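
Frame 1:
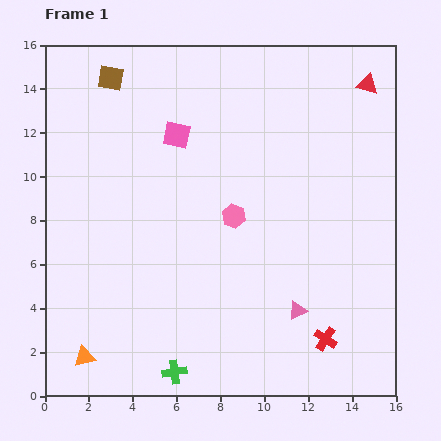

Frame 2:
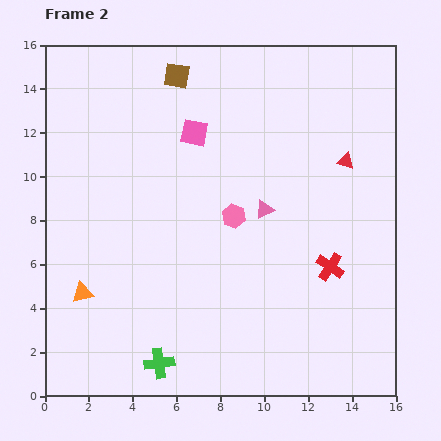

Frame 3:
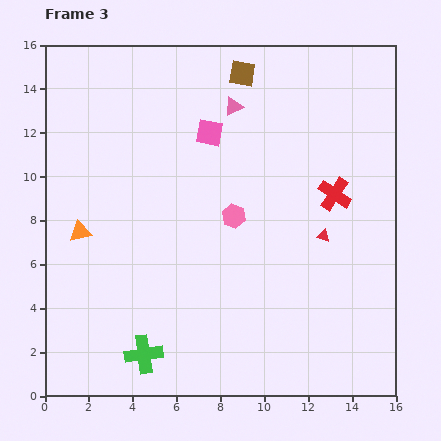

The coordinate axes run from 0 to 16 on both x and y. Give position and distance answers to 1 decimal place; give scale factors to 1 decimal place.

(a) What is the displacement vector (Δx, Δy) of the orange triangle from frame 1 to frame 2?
(-0.1, 2.9)

The orange triangle was at (1.8, 1.8) in frame 1 and (1.7, 4.7) in frame 2.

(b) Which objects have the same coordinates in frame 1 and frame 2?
the pink hexagon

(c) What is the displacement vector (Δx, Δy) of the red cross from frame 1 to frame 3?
(0.4, 6.6)

The red cross was at (12.8, 2.6) in frame 1 and (13.2, 9.2) in frame 3.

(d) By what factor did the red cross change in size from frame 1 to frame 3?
1.4×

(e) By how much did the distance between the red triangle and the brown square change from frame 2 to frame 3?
-0.3

Distance in frame 2: 8.6. Distance in frame 3: 8.3.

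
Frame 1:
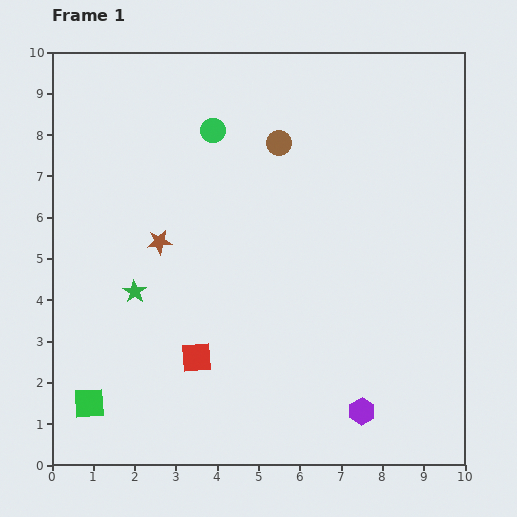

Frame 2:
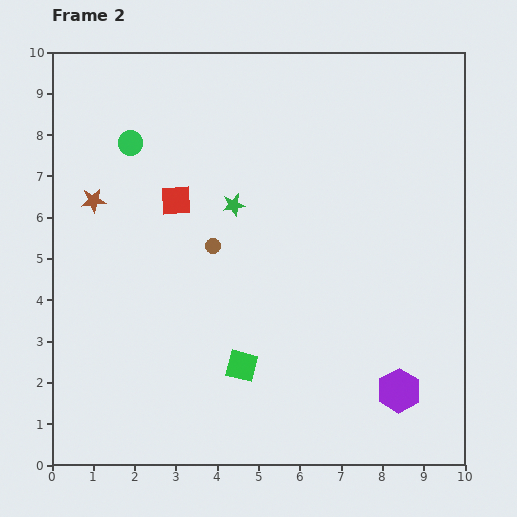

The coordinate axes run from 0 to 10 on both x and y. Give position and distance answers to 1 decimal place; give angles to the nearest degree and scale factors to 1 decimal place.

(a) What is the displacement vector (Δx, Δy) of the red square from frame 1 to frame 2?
(-0.5, 3.8)

The red square was at (3.5, 2.6) in frame 1 and (3.0, 6.4) in frame 2.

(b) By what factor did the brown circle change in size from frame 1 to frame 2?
0.6×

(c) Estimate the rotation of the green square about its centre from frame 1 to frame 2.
17° clockwise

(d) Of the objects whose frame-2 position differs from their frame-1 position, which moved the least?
the purple hexagon

(moved 1.0)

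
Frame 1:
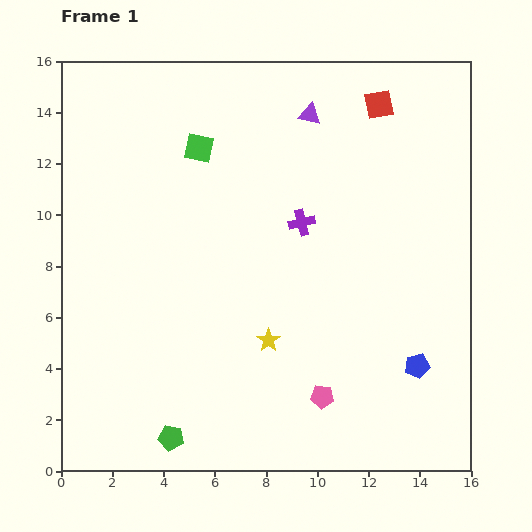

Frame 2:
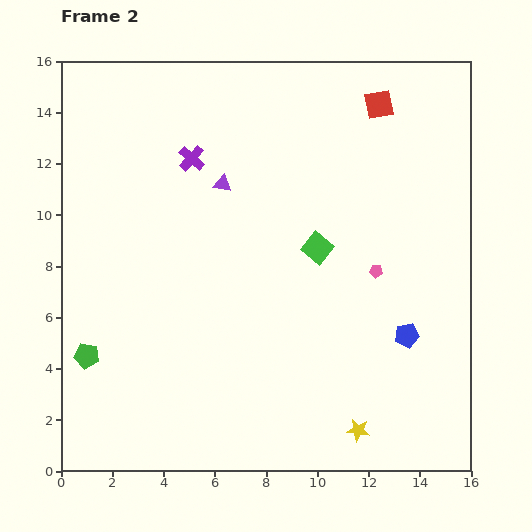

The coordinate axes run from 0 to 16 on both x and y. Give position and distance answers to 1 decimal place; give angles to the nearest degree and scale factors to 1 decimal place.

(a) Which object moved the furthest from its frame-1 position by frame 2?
the green square

(moved 6.0; next 5.3)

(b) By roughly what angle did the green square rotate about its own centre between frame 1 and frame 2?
27° clockwise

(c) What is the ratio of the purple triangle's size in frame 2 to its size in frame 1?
0.8×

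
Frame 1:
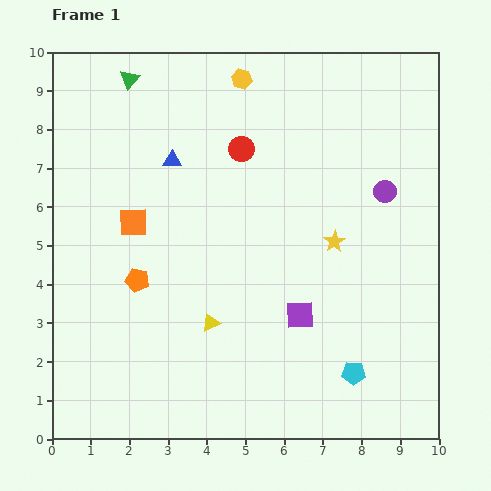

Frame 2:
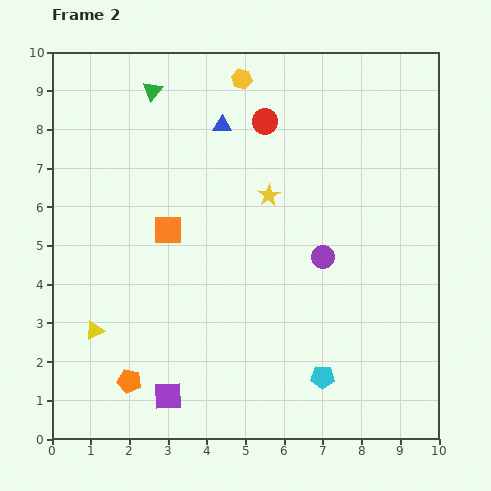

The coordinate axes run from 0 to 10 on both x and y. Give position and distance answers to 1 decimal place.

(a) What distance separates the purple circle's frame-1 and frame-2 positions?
2.3

The purple circle moved from (8.6, 6.4) to (7.0, 4.7), a distance of √(1.6² + 1.7²) ≈ 2.3.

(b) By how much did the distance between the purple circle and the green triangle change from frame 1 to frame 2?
-1.0

Distance in frame 1: 7.2. Distance in frame 2: 6.2.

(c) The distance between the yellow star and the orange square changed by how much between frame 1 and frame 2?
-2.4

Distance in frame 1: 5.2. Distance in frame 2: 2.8.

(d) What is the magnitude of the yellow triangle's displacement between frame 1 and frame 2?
3.0

The yellow triangle moved from (4.1, 3.0) to (1.1, 2.8), a distance of √(3.0² + 0.2²) ≈ 3.0.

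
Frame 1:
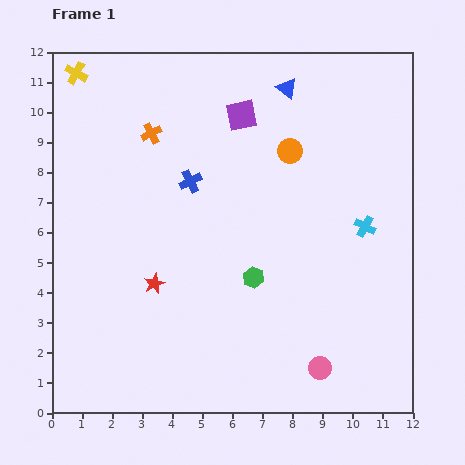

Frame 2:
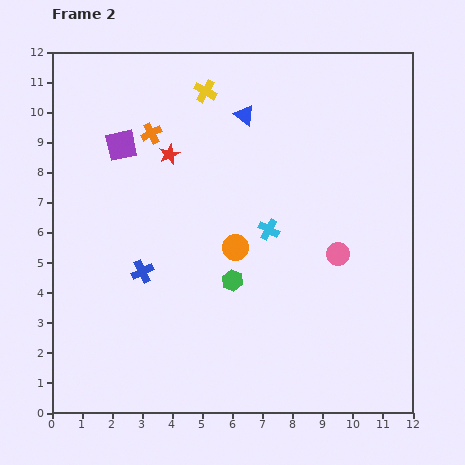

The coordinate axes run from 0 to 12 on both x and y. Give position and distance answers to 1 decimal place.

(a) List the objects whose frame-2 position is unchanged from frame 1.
the orange cross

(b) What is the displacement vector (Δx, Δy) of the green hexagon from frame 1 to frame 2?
(-0.7, -0.1)

The green hexagon was at (6.7, 4.5) in frame 1 and (6.0, 4.4) in frame 2.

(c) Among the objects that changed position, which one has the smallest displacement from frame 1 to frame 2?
the green hexagon

(moved 0.7)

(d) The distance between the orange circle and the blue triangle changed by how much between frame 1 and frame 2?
+2.3

Distance in frame 1: 2.1. Distance in frame 2: 4.4.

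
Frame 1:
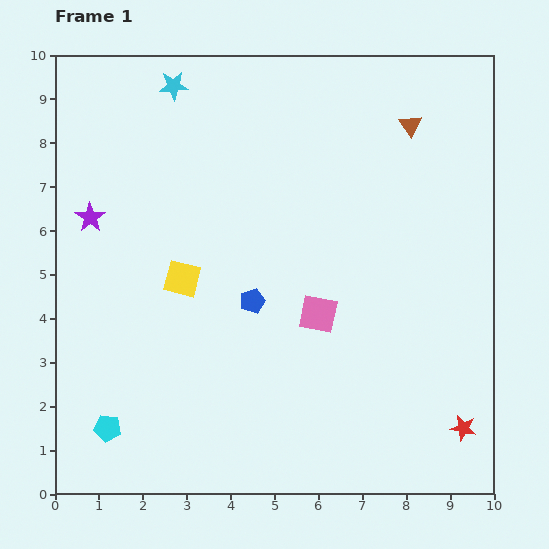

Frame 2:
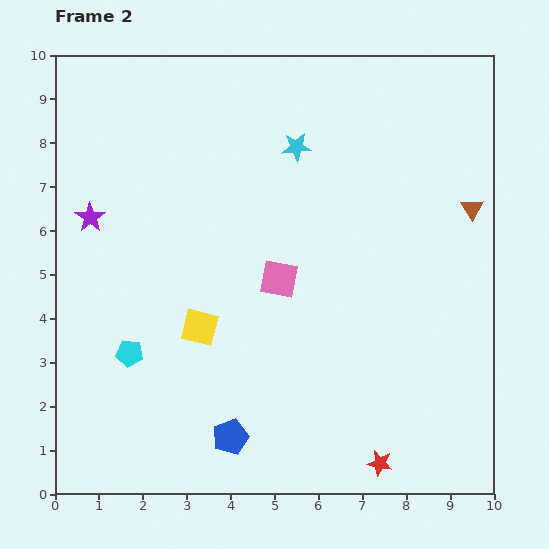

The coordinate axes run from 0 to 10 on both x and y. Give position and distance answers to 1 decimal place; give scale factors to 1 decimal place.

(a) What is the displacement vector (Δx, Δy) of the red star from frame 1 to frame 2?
(-1.9, -0.8)

The red star was at (9.3, 1.5) in frame 1 and (7.4, 0.7) in frame 2.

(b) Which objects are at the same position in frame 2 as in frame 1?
the purple star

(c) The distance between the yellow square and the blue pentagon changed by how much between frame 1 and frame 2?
+0.9

Distance in frame 1: 1.7. Distance in frame 2: 2.6.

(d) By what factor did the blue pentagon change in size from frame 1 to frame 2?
1.4×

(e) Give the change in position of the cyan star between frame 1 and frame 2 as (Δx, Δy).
(2.8, -1.4)

The cyan star was at (2.7, 9.3) in frame 1 and (5.5, 7.9) in frame 2.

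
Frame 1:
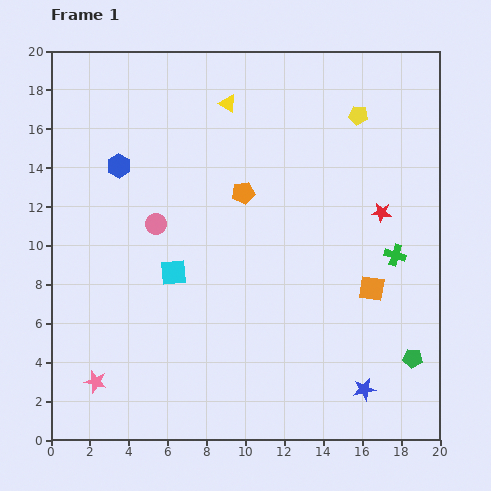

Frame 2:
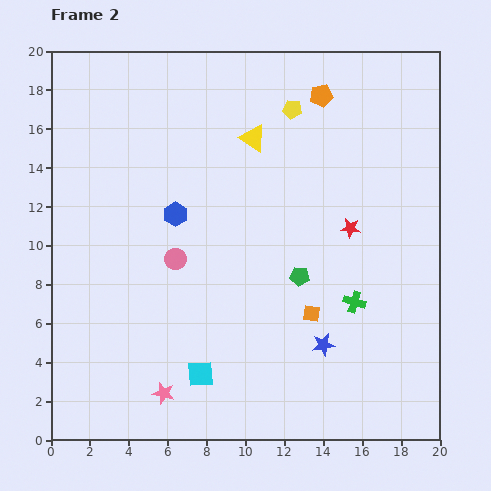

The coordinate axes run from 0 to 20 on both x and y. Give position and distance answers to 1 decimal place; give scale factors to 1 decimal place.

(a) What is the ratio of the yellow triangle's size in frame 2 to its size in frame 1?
1.5×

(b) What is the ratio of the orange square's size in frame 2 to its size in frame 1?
0.7×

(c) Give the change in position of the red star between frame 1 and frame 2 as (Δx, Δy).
(-1.6, -0.8)

The red star was at (17.0, 11.7) in frame 1 and (15.4, 10.9) in frame 2.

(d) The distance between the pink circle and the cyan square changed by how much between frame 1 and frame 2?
+3.3

Distance in frame 1: 2.7. Distance in frame 2: 6.0.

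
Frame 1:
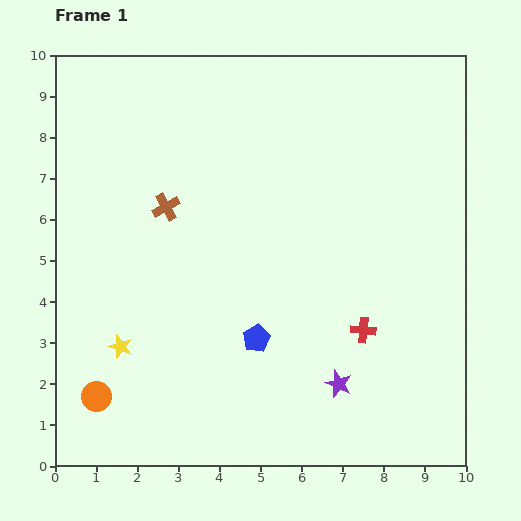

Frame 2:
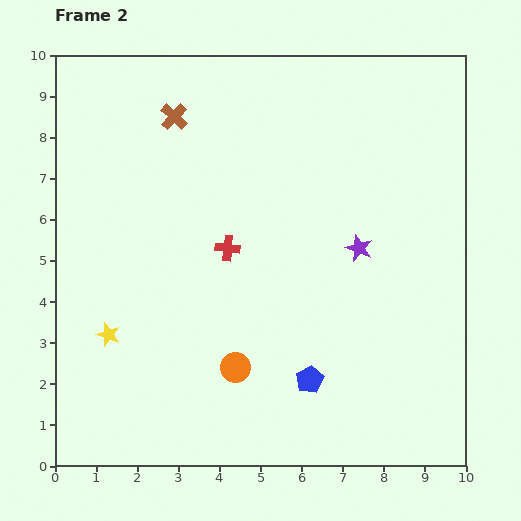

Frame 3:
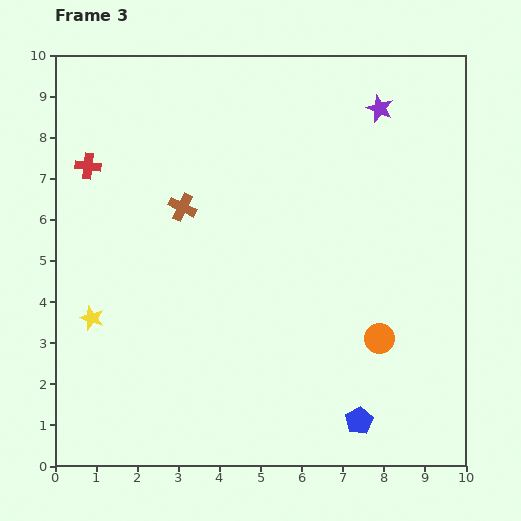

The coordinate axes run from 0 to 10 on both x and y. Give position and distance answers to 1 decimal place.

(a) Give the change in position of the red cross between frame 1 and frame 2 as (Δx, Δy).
(-3.3, 2.0)

The red cross was at (7.5, 3.3) in frame 1 and (4.2, 5.3) in frame 2.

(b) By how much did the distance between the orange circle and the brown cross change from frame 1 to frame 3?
+0.9

Distance in frame 1: 4.9. Distance in frame 3: 5.8.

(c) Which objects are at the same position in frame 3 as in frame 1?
none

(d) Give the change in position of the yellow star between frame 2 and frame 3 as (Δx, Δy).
(-0.4, 0.4)

The yellow star was at (1.3, 3.2) in frame 2 and (0.9, 3.6) in frame 3.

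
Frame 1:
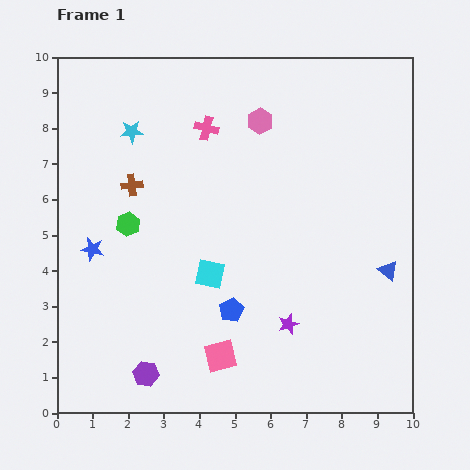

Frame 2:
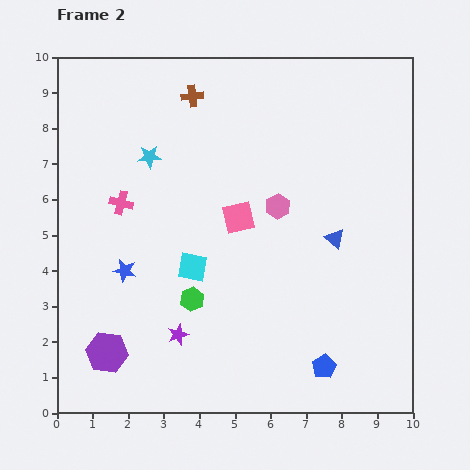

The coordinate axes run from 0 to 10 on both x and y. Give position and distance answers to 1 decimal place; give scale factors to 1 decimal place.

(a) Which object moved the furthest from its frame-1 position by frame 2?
the pink square

(moved 3.9; next 3.2)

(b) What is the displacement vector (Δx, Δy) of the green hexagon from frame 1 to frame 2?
(1.8, -2.1)

The green hexagon was at (2.0, 5.3) in frame 1 and (3.8, 3.2) in frame 2.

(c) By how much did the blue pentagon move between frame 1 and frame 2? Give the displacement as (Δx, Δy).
(2.6, -1.6)

The blue pentagon was at (4.9, 2.9) in frame 1 and (7.5, 1.3) in frame 2.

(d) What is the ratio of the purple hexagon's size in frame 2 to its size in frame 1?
1.6×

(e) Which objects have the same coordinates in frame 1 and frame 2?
none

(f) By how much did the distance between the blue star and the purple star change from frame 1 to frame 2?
-3.6

Distance in frame 1: 5.9. Distance in frame 2: 2.3.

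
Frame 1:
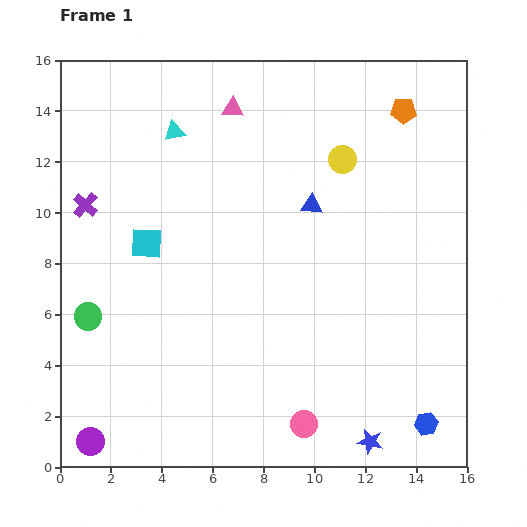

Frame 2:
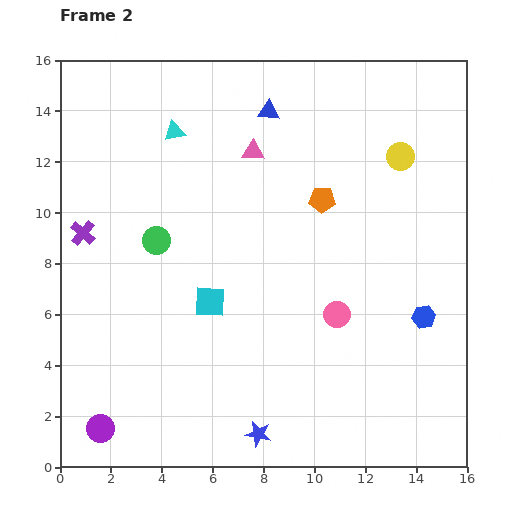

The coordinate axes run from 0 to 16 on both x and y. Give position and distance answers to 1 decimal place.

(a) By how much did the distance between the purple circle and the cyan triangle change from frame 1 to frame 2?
-0.5

Distance in frame 1: 12.6. Distance in frame 2: 12.1.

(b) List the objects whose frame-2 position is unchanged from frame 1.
the cyan triangle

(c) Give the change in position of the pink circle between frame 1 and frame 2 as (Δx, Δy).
(1.3, 4.3)

The pink circle was at (9.6, 1.7) in frame 1 and (10.9, 6.0) in frame 2.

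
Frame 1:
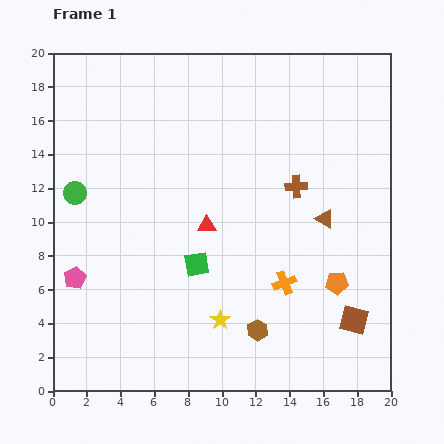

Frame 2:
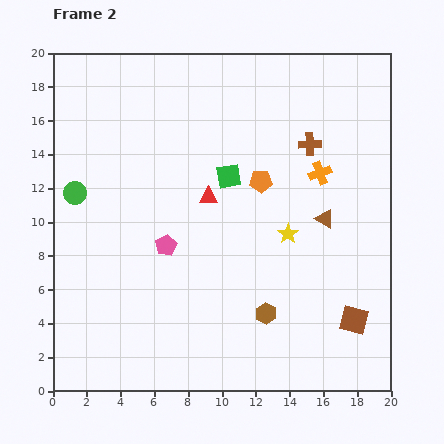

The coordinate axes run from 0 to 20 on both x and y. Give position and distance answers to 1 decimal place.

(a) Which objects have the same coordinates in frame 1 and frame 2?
the brown square, the brown triangle, the green circle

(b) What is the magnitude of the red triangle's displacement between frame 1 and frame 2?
1.7

The red triangle moved from (9.1, 9.8) to (9.2, 11.5), a distance of √(0.1² + 1.7²) ≈ 1.7.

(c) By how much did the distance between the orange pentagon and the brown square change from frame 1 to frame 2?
+7.5

Distance in frame 1: 2.4. Distance in frame 2: 9.9.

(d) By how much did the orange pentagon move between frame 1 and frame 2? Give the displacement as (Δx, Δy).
(-4.5, 6.0)

The orange pentagon was at (16.8, 6.4) in frame 1 and (12.3, 12.4) in frame 2.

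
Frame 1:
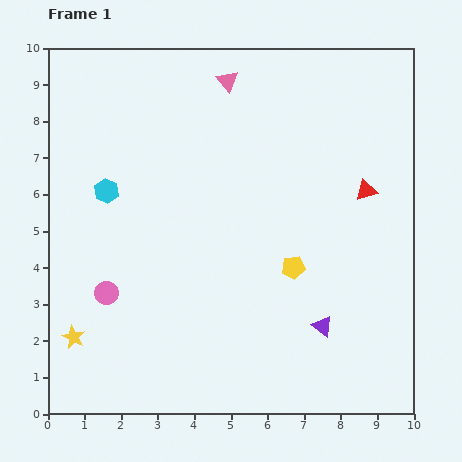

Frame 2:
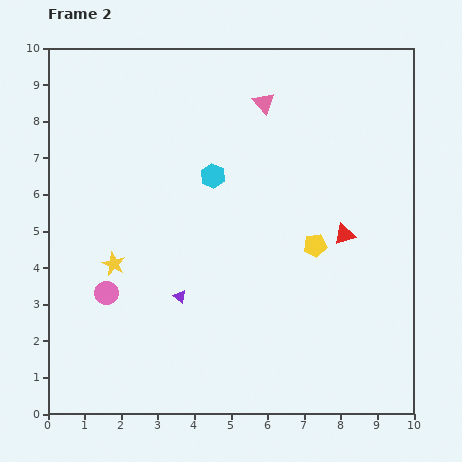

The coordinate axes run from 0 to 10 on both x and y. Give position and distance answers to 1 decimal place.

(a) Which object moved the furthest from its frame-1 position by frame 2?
the purple triangle

(moved 4.0; next 2.9)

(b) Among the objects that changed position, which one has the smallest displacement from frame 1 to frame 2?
the yellow pentagon

(moved 0.8)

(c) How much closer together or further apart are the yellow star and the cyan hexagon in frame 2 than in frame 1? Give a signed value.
-0.5

Distance in frame 1: 4.1. Distance in frame 2: 3.6.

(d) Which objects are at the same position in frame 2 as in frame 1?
the pink circle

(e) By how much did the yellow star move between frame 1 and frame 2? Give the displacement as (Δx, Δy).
(1.1, 2.0)

The yellow star was at (0.7, 2.1) in frame 1 and (1.8, 4.1) in frame 2.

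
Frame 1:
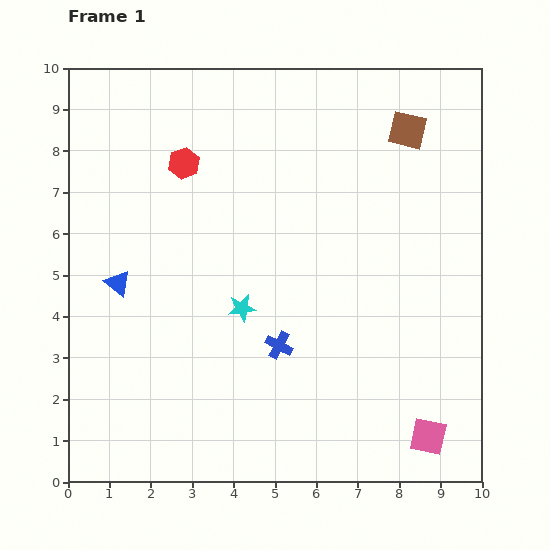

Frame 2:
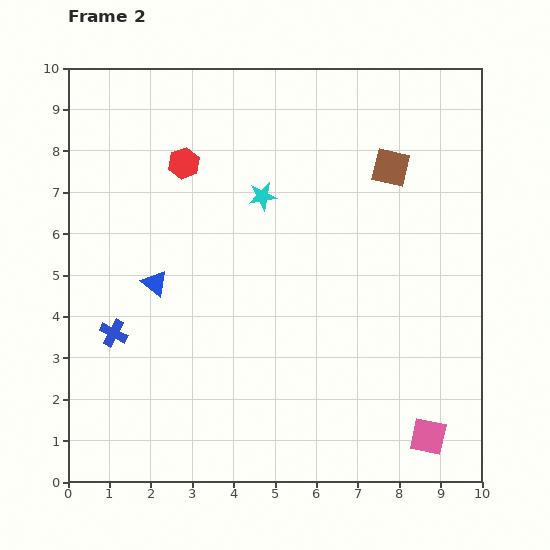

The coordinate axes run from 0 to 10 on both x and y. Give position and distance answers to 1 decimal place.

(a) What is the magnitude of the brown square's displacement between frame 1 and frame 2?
1.0

The brown square moved from (8.2, 8.5) to (7.8, 7.6), a distance of √(0.4² + 0.9²) ≈ 1.0.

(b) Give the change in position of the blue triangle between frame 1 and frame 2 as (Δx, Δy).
(0.9, 0.0)

The blue triangle was at (1.2, 4.8) in frame 1 and (2.1, 4.8) in frame 2.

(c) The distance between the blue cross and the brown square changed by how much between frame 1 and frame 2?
+1.7

Distance in frame 1: 6.1. Distance in frame 2: 7.8.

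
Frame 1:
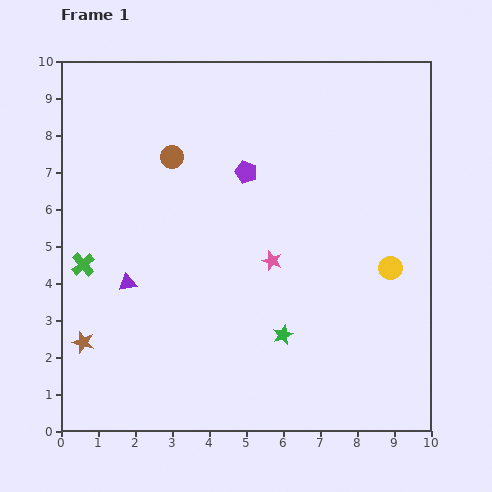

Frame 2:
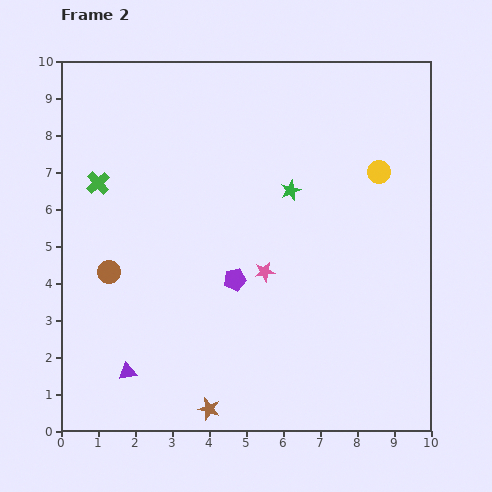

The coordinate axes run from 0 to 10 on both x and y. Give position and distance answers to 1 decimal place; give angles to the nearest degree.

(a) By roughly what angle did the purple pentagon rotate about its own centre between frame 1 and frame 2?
30° counter-clockwise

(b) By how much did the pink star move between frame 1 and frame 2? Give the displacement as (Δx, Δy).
(-0.2, -0.3)

The pink star was at (5.7, 4.6) in frame 1 and (5.5, 4.3) in frame 2.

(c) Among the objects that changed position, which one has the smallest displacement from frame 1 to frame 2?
the pink star

(moved 0.4)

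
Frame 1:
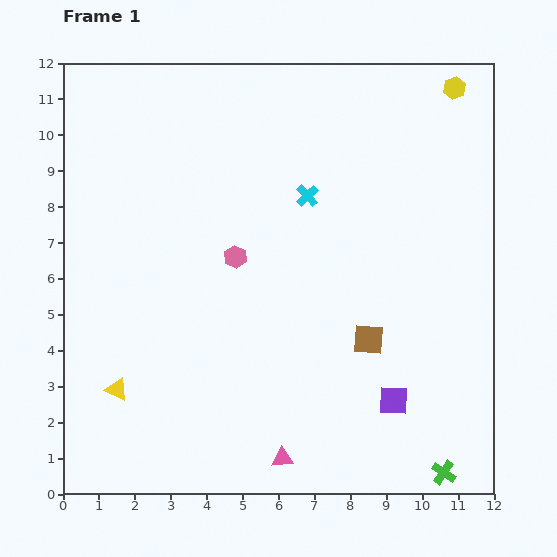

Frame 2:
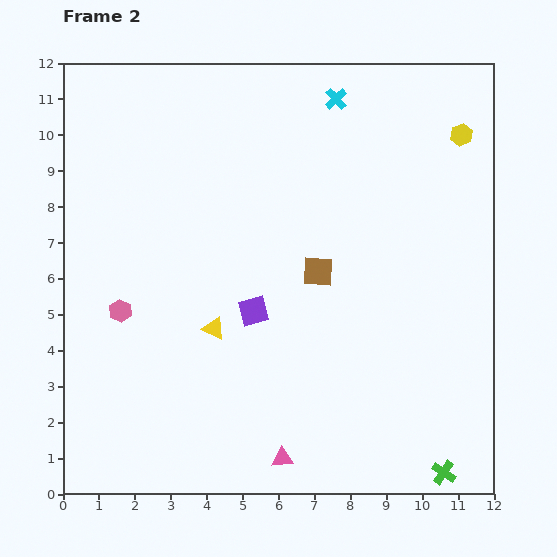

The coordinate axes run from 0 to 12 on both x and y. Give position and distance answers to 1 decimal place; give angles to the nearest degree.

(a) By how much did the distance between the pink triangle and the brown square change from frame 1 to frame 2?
+1.2

Distance in frame 1: 4.1. Distance in frame 2: 5.3.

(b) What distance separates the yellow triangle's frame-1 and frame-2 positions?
3.2

The yellow triangle moved from (1.5, 2.9) to (4.2, 4.6), a distance of √(2.7² + 1.7²) ≈ 3.2.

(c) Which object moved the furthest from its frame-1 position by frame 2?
the purple square

(moved 4.6; next 3.5)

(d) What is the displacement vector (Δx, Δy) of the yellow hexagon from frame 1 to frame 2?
(0.2, -1.3)

The yellow hexagon was at (10.9, 11.3) in frame 1 and (11.1, 10.0) in frame 2.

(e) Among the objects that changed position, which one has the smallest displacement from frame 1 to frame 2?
the yellow hexagon

(moved 1.3)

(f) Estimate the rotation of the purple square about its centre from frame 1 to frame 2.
17° counter-clockwise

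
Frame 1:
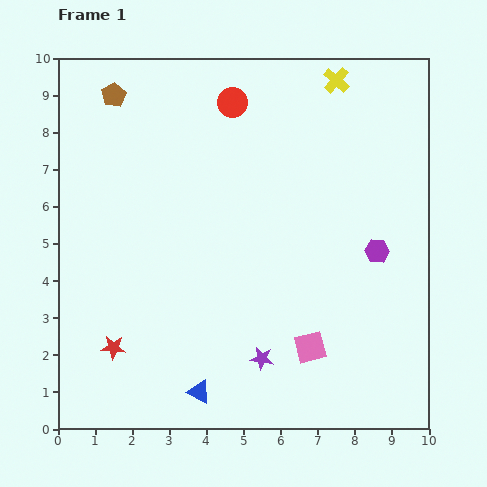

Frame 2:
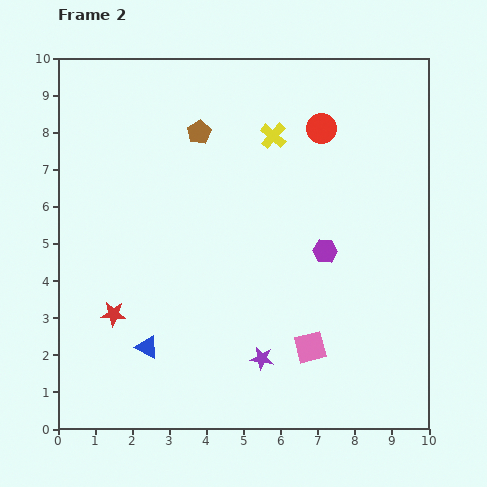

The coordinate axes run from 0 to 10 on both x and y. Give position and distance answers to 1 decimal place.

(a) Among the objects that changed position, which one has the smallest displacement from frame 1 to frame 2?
the red star

(moved 0.9)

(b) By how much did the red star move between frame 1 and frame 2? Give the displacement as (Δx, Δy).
(0.0, 0.9)

The red star was at (1.5, 2.2) in frame 1 and (1.5, 3.1) in frame 2.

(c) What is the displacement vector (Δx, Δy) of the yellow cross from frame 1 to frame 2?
(-1.7, -1.5)

The yellow cross was at (7.5, 9.4) in frame 1 and (5.8, 7.9) in frame 2.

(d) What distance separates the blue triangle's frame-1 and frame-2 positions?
1.8

The blue triangle moved from (3.8, 1.0) to (2.4, 2.2), a distance of √(1.4² + 1.2²) ≈ 1.8.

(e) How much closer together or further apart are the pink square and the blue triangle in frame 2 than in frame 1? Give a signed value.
+1.2

Distance in frame 1: 3.2. Distance in frame 2: 4.4.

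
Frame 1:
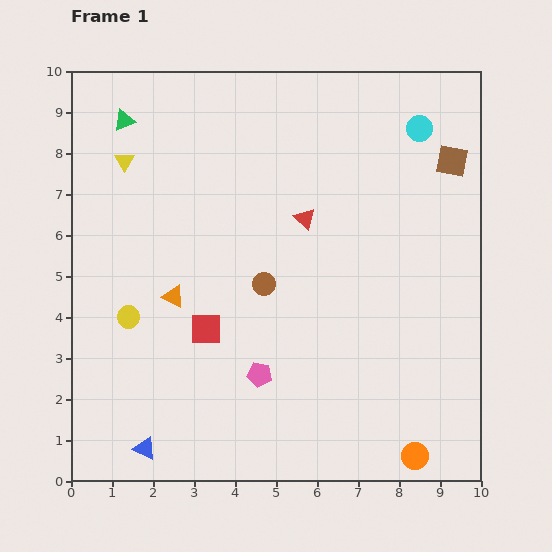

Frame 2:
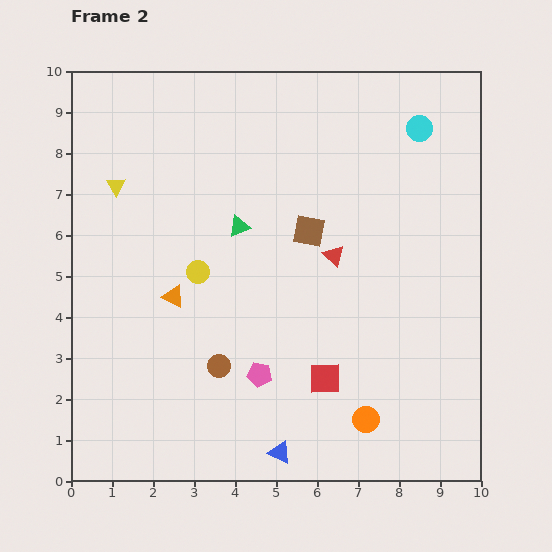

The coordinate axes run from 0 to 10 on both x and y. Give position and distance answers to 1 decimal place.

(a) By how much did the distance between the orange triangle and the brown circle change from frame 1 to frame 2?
-0.2

Distance in frame 1: 2.2. Distance in frame 2: 2.0.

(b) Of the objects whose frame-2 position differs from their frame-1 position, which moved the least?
the yellow triangle

(moved 0.6)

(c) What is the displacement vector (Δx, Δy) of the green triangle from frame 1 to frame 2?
(2.8, -2.6)

The green triangle was at (1.3, 8.8) in frame 1 and (4.1, 6.2) in frame 2.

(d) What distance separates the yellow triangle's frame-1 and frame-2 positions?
0.6

The yellow triangle moved from (1.3, 7.8) to (1.1, 7.2), a distance of √(0.2² + 0.6²) ≈ 0.6.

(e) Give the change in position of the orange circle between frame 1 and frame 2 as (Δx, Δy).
(-1.2, 0.9)

The orange circle was at (8.4, 0.6) in frame 1 and (7.2, 1.5) in frame 2.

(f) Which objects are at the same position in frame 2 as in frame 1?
the cyan circle, the orange triangle, the pink pentagon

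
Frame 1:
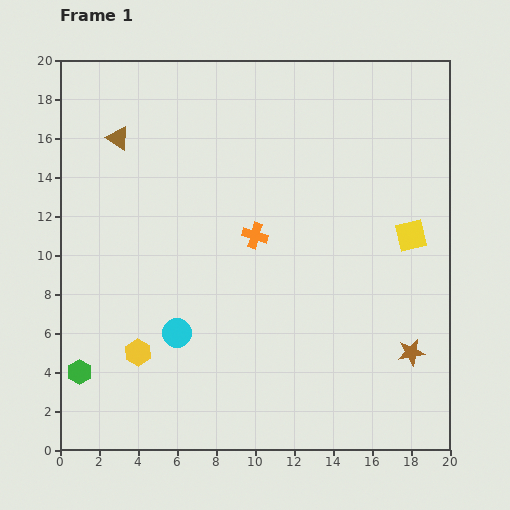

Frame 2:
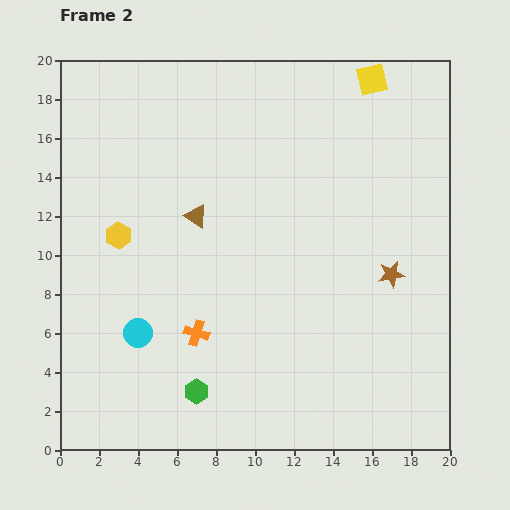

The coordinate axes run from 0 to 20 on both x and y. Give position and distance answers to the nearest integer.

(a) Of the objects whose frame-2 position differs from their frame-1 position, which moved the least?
the cyan circle

(moved 2)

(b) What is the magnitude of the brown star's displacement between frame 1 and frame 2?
4

The brown star moved from (18, 5) to (17, 9), a distance of √(1² + 4²) ≈ 4.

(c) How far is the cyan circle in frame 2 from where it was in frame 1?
2

The cyan circle moved from (6, 6) to (4, 6), a distance of √(2² + 0²) ≈ 2.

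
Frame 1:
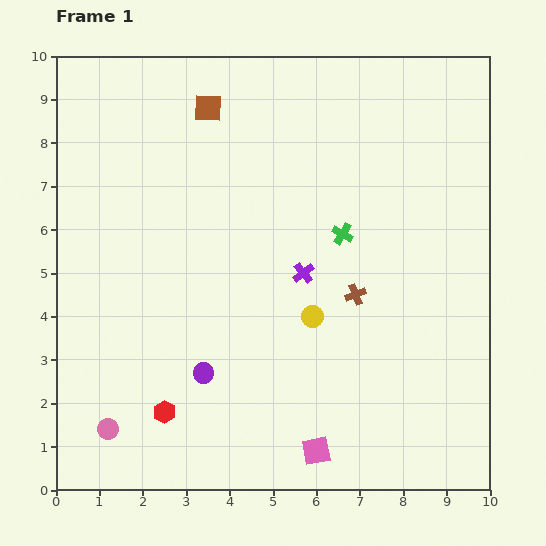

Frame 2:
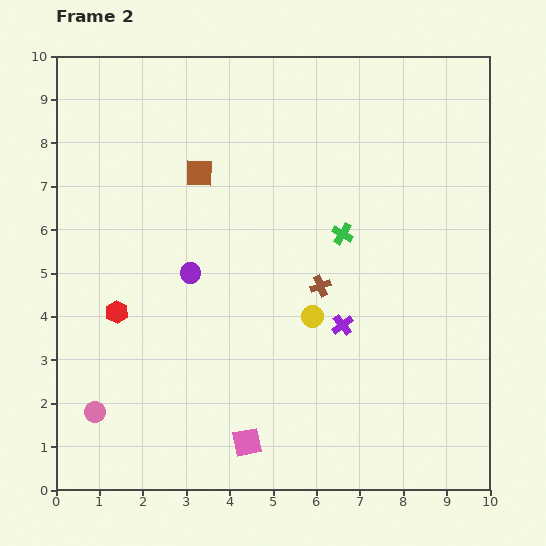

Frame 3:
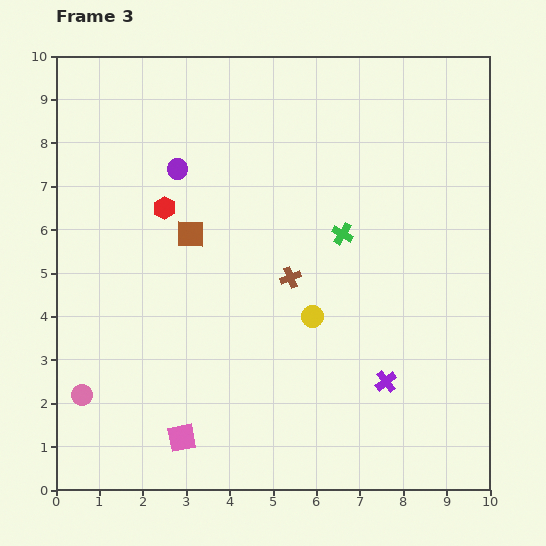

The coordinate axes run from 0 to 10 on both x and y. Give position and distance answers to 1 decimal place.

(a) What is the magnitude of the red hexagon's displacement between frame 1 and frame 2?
2.5

The red hexagon moved from (2.5, 1.8) to (1.4, 4.1), a distance of √(1.1² + 2.3²) ≈ 2.5.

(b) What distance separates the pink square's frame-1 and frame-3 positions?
3.1

The pink square moved from (6.0, 0.9) to (2.9, 1.2), a distance of √(3.1² + 0.3²) ≈ 3.1.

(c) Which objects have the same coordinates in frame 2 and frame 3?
the yellow circle, the green cross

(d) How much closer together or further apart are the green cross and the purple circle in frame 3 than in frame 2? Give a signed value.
+0.5

Distance in frame 2: 3.6. Distance in frame 3: 4.1.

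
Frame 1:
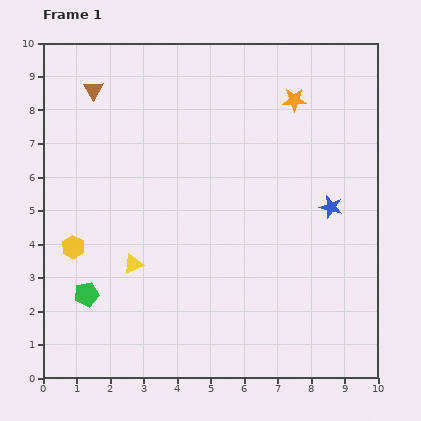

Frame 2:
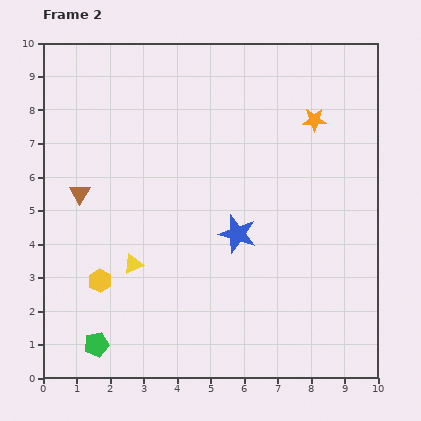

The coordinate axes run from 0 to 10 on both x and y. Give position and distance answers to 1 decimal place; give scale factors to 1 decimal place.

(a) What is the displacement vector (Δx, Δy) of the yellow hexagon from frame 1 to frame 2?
(0.8, -1.0)

The yellow hexagon was at (0.9, 3.9) in frame 1 and (1.7, 2.9) in frame 2.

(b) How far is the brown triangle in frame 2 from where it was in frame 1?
3.1

The brown triangle moved from (1.5, 8.6) to (1.1, 5.5), a distance of √(0.4² + 3.1²) ≈ 3.1.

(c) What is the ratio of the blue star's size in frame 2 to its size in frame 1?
1.7×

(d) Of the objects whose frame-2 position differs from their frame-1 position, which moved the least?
the orange star

(moved 0.8)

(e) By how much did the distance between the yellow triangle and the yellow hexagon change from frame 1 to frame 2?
-0.8

Distance in frame 1: 1.9. Distance in frame 2: 1.1.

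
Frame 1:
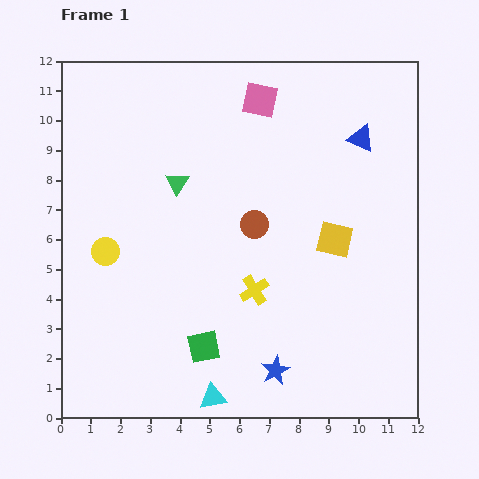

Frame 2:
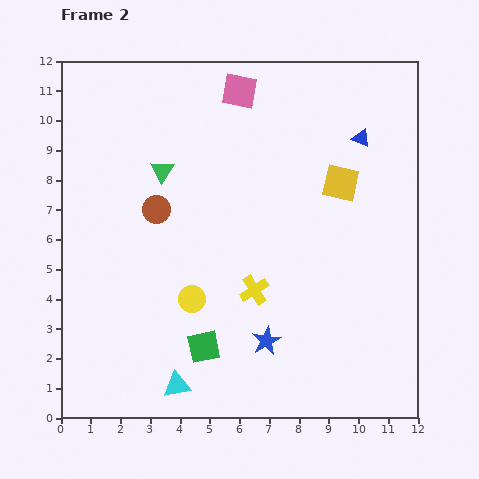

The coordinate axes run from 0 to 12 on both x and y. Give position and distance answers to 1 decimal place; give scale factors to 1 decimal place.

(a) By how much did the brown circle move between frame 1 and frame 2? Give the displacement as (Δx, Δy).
(-3.3, 0.5)

The brown circle was at (6.5, 6.5) in frame 1 and (3.2, 7.0) in frame 2.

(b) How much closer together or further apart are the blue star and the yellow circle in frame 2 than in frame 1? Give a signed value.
-4.1

Distance in frame 1: 7.0. Distance in frame 2: 2.9.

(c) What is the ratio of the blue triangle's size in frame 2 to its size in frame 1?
0.7×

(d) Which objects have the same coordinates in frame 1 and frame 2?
the green square, the yellow cross, the blue triangle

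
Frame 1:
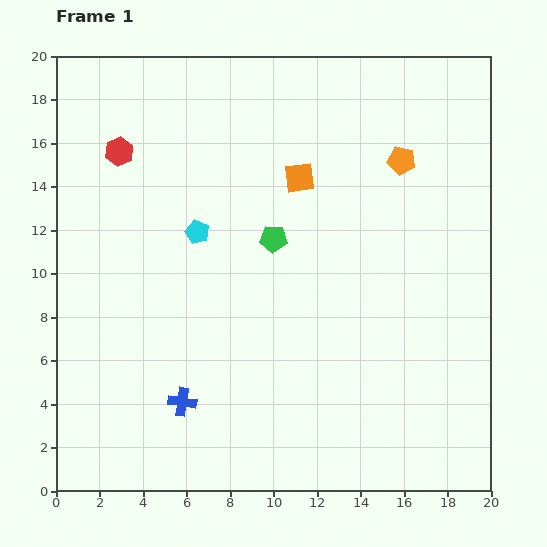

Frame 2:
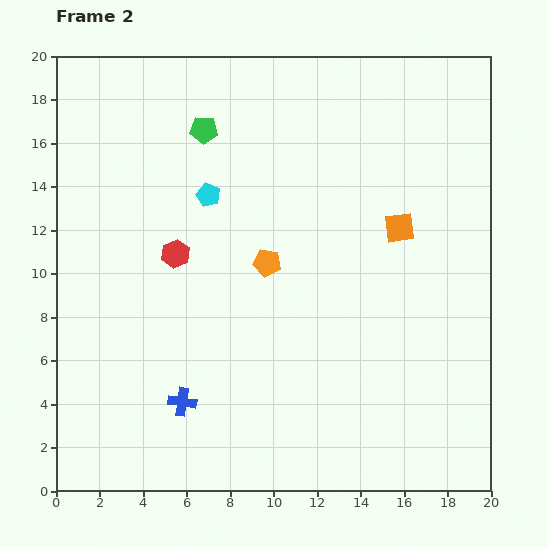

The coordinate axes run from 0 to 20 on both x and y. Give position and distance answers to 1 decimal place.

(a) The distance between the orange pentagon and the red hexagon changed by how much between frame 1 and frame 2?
-8.8

Distance in frame 1: 13.0. Distance in frame 2: 4.2.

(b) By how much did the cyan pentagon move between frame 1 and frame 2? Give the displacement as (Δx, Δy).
(0.5, 1.7)

The cyan pentagon was at (6.5, 11.9) in frame 1 and (7.0, 13.6) in frame 2.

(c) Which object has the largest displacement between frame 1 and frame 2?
the orange pentagon

(moved 7.8; next 5.9)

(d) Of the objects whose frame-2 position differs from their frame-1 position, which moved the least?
the cyan pentagon

(moved 1.8)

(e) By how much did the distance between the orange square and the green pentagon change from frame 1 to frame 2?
+7.1

Distance in frame 1: 3.0. Distance in frame 2: 10.1.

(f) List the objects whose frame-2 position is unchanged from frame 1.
the blue cross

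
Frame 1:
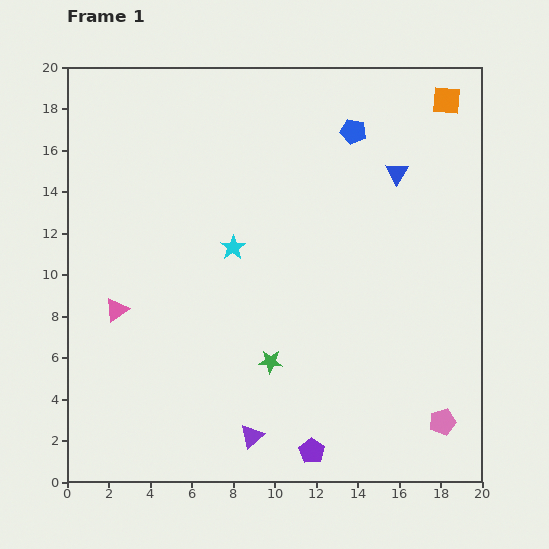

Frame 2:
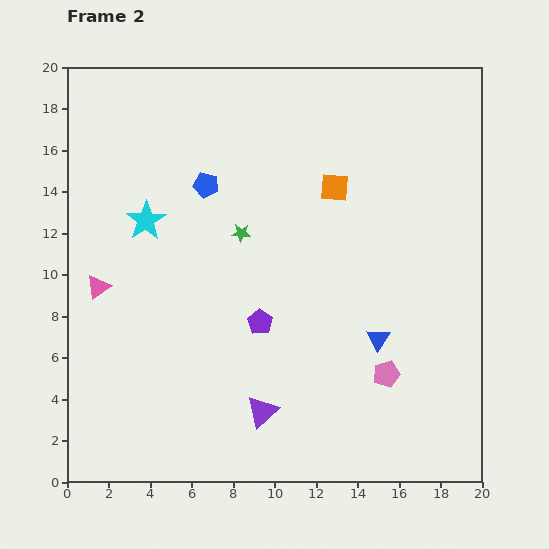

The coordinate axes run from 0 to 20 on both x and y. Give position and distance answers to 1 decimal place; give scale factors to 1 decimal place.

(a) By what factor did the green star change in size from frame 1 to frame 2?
0.8×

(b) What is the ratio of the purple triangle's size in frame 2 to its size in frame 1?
1.3×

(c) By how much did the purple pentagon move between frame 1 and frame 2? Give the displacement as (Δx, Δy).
(-2.5, 6.2)

The purple pentagon was at (11.8, 1.5) in frame 1 and (9.3, 7.7) in frame 2.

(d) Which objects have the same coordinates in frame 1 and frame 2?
none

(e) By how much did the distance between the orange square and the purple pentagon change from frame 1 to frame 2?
-10.7

Distance in frame 1: 18.1. Distance in frame 2: 7.4.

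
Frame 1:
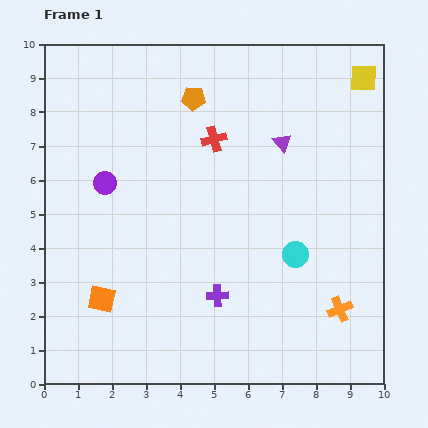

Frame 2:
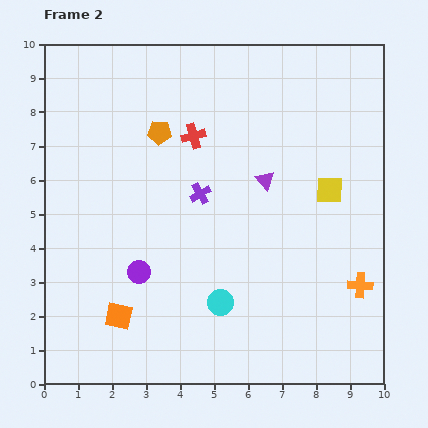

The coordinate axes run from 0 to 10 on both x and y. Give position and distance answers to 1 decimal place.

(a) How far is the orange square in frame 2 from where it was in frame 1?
0.7

The orange square moved from (1.7, 2.5) to (2.2, 2.0), a distance of √(0.5² + 0.5²) ≈ 0.7.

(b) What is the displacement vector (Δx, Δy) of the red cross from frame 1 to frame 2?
(-0.6, 0.1)

The red cross was at (5.0, 7.2) in frame 1 and (4.4, 7.3) in frame 2.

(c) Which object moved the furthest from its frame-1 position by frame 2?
the yellow square

(moved 3.4; next 3.0)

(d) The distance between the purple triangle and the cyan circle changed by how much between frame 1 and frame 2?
+0.5

Distance in frame 1: 3.3. Distance in frame 2: 3.8.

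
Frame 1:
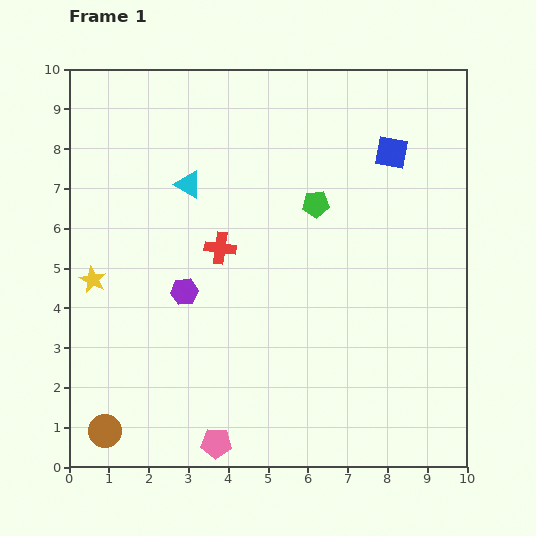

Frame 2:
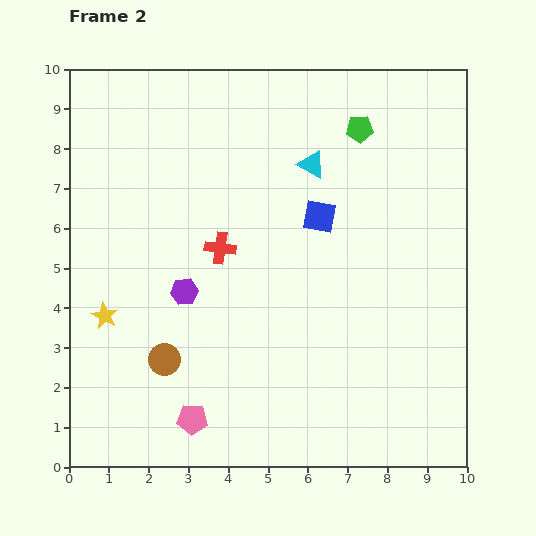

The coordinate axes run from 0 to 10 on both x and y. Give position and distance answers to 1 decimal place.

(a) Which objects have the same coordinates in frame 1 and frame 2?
the purple hexagon, the red cross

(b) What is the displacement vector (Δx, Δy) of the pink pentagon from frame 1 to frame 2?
(-0.6, 0.6)

The pink pentagon was at (3.7, 0.6) in frame 1 and (3.1, 1.2) in frame 2.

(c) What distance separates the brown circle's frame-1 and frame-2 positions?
2.3

The brown circle moved from (0.9, 0.9) to (2.4, 2.7), a distance of √(1.5² + 1.8²) ≈ 2.3.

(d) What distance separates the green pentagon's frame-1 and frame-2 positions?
2.2

The green pentagon moved from (6.2, 6.6) to (7.3, 8.5), a distance of √(1.1² + 1.9²) ≈ 2.2.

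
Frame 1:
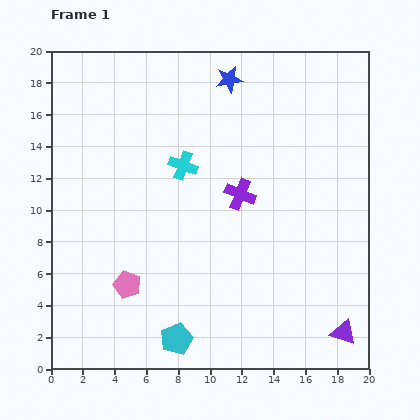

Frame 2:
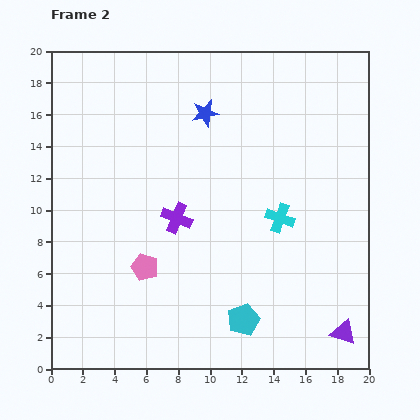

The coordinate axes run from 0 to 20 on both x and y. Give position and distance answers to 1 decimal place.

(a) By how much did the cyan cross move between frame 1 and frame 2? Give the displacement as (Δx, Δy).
(6.1, -3.3)

The cyan cross was at (8.3, 12.8) in frame 1 and (14.4, 9.5) in frame 2.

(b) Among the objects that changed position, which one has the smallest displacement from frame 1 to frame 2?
the pink pentagon

(moved 1.6)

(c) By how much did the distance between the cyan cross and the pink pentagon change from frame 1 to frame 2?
+0.7

Distance in frame 1: 8.3. Distance in frame 2: 9.0.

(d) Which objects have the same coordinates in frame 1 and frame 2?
the purple triangle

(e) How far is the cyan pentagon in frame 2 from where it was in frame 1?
4.4

The cyan pentagon moved from (7.9, 1.9) to (12.1, 3.1), a distance of √(4.2² + 1.2²) ≈ 4.4.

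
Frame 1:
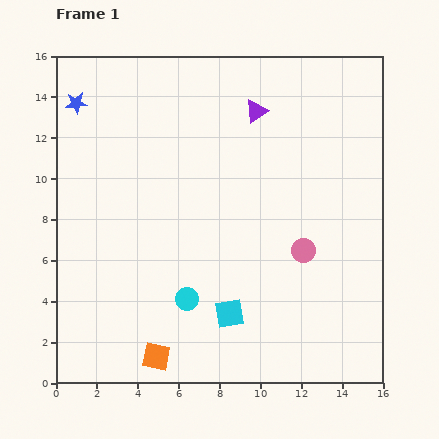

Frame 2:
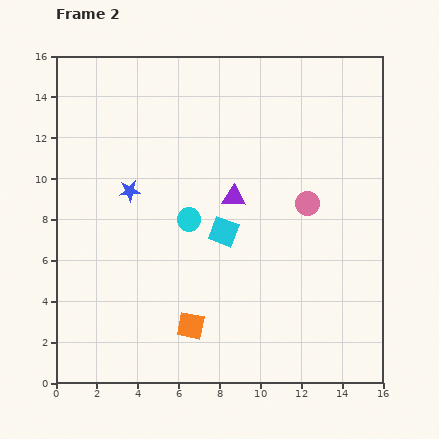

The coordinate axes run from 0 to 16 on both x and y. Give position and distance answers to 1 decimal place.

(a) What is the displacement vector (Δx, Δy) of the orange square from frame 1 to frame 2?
(1.7, 1.5)

The orange square was at (4.9, 1.3) in frame 1 and (6.6, 2.8) in frame 2.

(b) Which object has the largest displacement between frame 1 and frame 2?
the blue star

(moved 5.0; next 4.3)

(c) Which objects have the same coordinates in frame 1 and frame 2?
none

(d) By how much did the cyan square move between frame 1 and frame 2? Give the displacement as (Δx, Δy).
(-0.3, 4.0)

The cyan square was at (8.5, 3.4) in frame 1 and (8.2, 7.4) in frame 2.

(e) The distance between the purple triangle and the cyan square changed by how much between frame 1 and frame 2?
-8.2

Distance in frame 1: 10.0. Distance in frame 2: 1.8.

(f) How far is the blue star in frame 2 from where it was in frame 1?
5.0

The blue star moved from (1.0, 13.7) to (3.6, 9.4), a distance of √(2.6² + 4.3²) ≈ 5.0.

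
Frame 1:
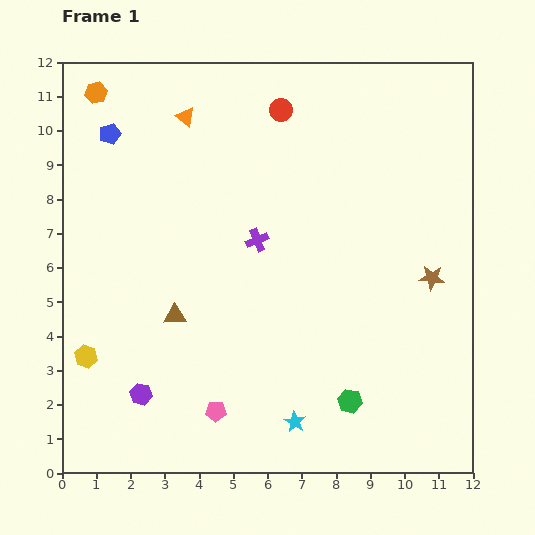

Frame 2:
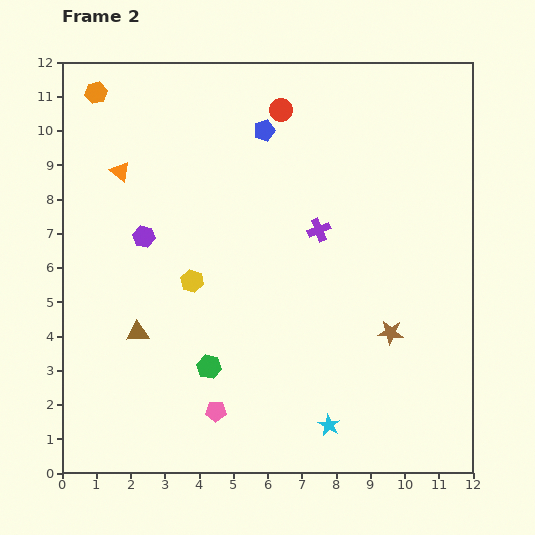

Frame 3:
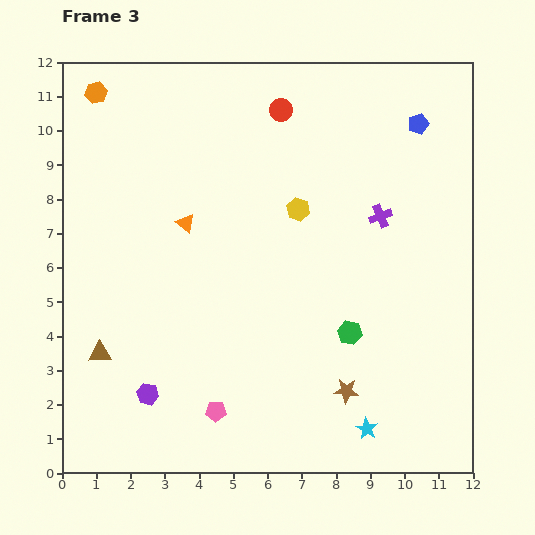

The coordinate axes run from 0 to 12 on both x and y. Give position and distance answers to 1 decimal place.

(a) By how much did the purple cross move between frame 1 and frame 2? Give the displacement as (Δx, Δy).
(1.8, 0.3)

The purple cross was at (5.7, 6.8) in frame 1 and (7.5, 7.1) in frame 2.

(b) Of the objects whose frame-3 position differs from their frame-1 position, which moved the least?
the purple hexagon

(moved 0.2)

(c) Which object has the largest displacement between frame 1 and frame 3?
the blue pentagon

(moved 9.0; next 7.5)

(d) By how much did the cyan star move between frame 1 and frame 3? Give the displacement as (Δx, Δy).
(2.1, -0.2)

The cyan star was at (6.8, 1.5) in frame 1 and (8.9, 1.3) in frame 3.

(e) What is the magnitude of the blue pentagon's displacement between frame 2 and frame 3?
4.5

The blue pentagon moved from (5.9, 10.0) to (10.4, 10.2), a distance of √(4.5² + 0.2²) ≈ 4.5.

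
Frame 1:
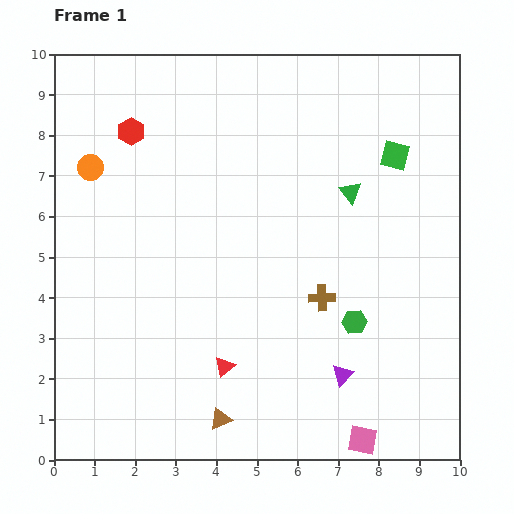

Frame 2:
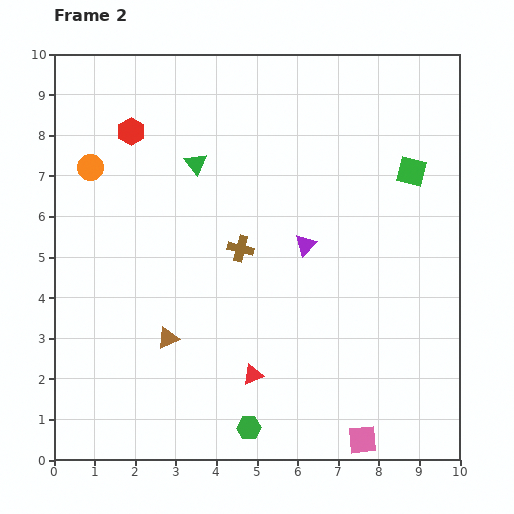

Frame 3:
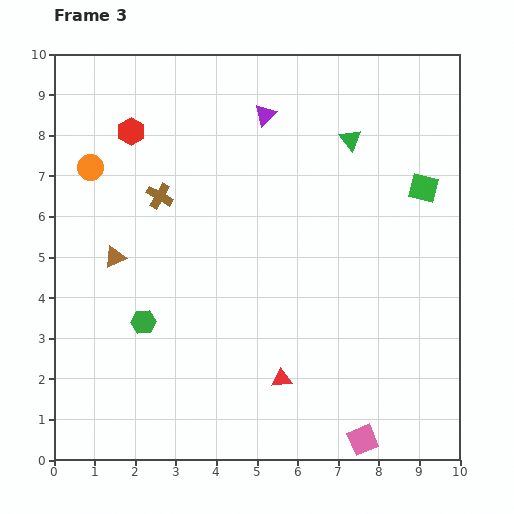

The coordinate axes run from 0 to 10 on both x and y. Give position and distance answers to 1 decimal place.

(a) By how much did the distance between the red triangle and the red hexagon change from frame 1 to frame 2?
+0.5

Distance in frame 1: 6.2. Distance in frame 2: 6.7.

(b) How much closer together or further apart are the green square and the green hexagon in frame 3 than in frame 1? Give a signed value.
+3.4

Distance in frame 1: 4.2. Distance in frame 3: 7.6.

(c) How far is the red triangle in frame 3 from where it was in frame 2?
0.7

The red triangle moved from (4.9, 2.1) to (5.6, 2.0), a distance of √(0.7² + 0.1²) ≈ 0.7.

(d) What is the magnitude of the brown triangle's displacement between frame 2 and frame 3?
2.4

The brown triangle moved from (2.8, 3.0) to (1.5, 5.0), a distance of √(1.3² + 2.0²) ≈ 2.4.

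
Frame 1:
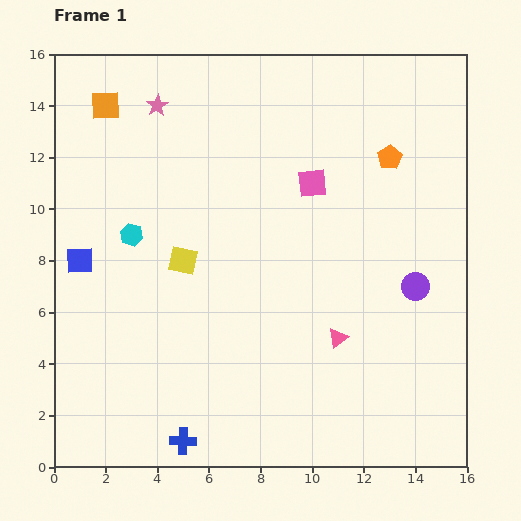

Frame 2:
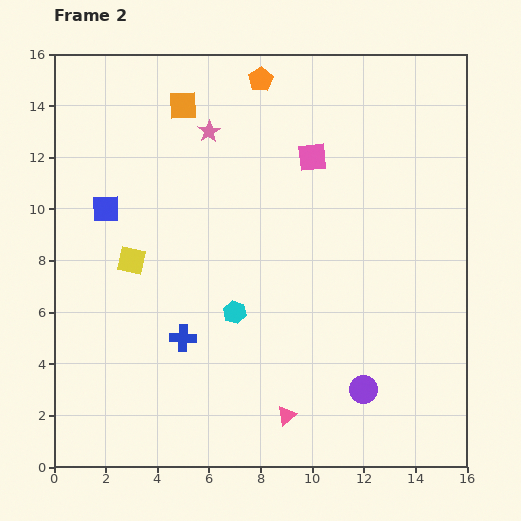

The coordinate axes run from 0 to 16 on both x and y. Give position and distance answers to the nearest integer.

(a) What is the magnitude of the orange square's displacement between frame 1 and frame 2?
3

The orange square moved from (2, 14) to (5, 14), a distance of √(3² + 0²) ≈ 3.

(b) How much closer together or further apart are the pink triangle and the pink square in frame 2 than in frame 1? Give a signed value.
+4

Distance in frame 1: 6. Distance in frame 2: 10.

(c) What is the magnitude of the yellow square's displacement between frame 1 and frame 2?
2

The yellow square moved from (5, 8) to (3, 8), a distance of √(2² + 0²) ≈ 2.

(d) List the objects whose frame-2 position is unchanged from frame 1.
none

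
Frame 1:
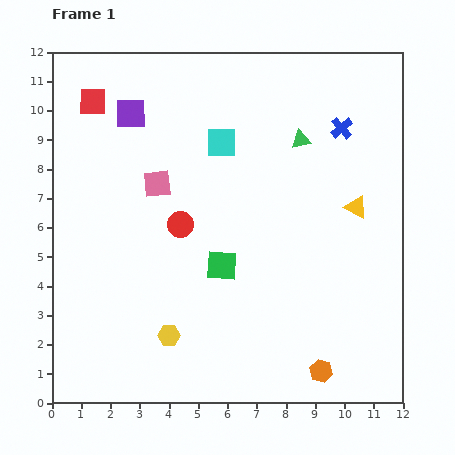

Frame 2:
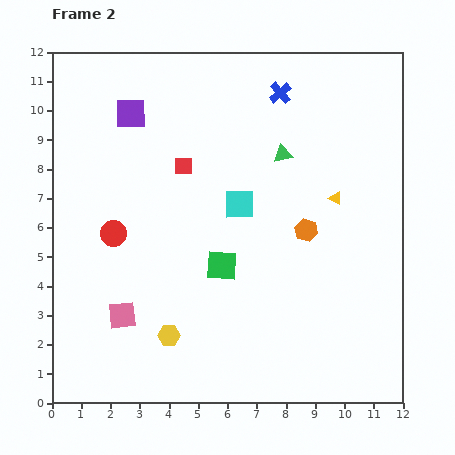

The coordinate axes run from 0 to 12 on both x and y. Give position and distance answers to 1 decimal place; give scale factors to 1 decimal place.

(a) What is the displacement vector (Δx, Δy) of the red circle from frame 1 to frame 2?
(-2.3, -0.3)

The red circle was at (4.4, 6.1) in frame 1 and (2.1, 5.8) in frame 2.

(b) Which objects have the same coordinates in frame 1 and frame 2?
the green square, the purple square, the yellow hexagon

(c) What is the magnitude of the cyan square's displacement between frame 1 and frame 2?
2.2

The cyan square moved from (5.8, 8.9) to (6.4, 6.8), a distance of √(0.6² + 2.1²) ≈ 2.2.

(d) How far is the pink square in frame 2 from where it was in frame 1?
4.7

The pink square moved from (3.6, 7.5) to (2.4, 3.0), a distance of √(1.2² + 4.5²) ≈ 4.7.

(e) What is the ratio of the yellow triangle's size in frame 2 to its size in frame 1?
0.6×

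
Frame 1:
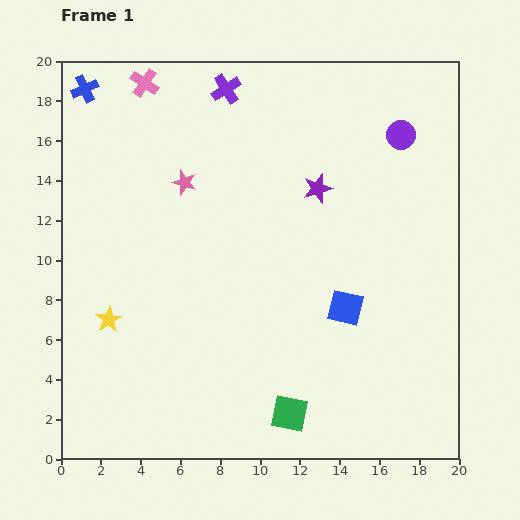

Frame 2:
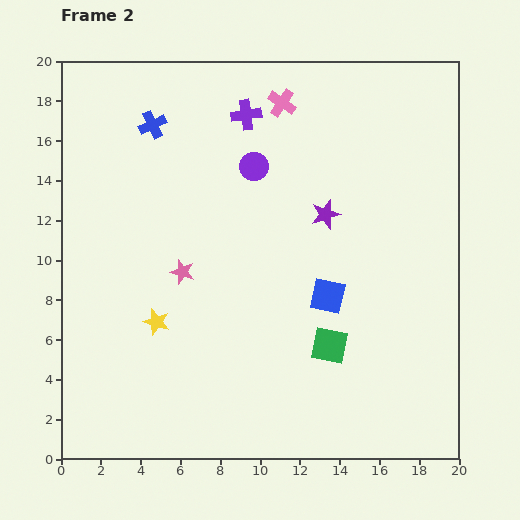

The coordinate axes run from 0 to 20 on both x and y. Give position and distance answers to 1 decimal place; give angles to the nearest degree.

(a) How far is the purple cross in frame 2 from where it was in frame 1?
1.6

The purple cross moved from (8.3, 18.6) to (9.3, 17.3), a distance of √(1.0² + 1.3²) ≈ 1.6.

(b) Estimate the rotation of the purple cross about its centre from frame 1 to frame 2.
23° clockwise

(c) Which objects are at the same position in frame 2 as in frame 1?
none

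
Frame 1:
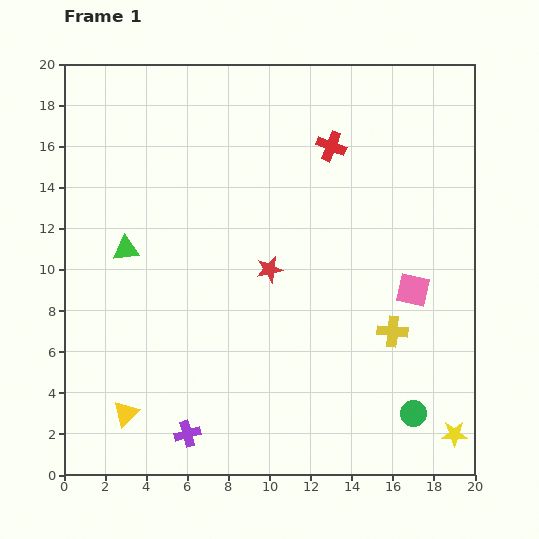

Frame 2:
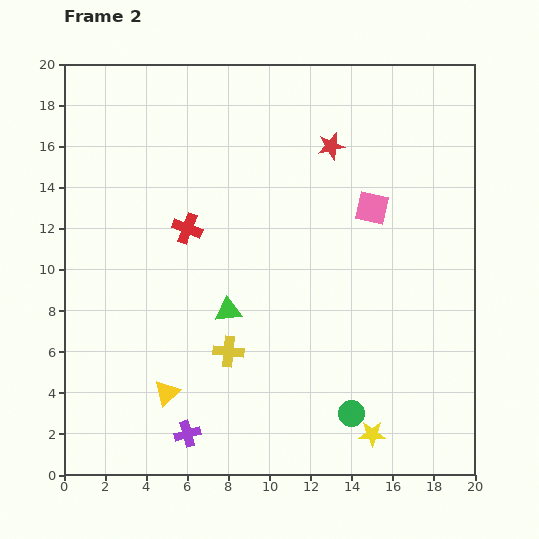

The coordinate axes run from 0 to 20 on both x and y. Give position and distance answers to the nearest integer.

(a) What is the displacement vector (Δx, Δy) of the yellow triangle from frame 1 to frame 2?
(2, 1)

The yellow triangle was at (3, 3) in frame 1 and (5, 4) in frame 2.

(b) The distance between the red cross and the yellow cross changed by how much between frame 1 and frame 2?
-3

Distance in frame 1: 9. Distance in frame 2: 6.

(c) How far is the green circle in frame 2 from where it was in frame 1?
3

The green circle moved from (17, 3) to (14, 3), a distance of √(3² + 0²) ≈ 3.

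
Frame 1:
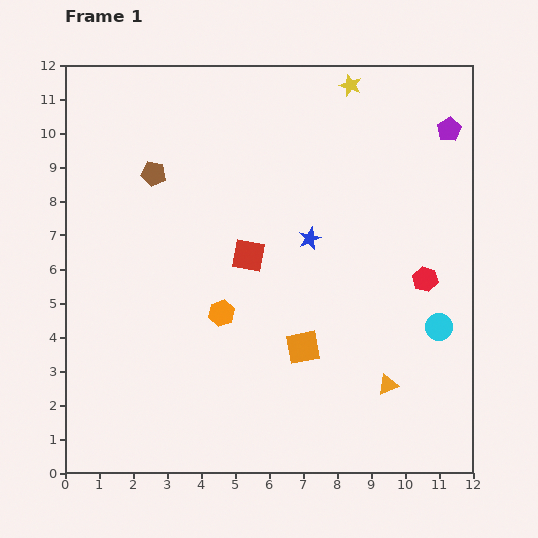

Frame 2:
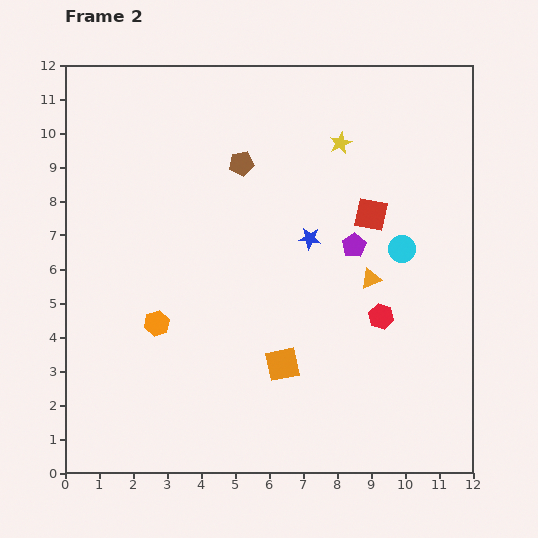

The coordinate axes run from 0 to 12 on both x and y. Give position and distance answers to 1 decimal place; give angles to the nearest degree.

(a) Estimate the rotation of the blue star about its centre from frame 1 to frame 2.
31° clockwise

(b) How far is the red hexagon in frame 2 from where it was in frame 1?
1.7

The red hexagon moved from (10.6, 5.7) to (9.3, 4.6), a distance of √(1.3² + 1.1²) ≈ 1.7.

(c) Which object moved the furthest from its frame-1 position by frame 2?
the purple pentagon

(moved 4.4; next 3.8)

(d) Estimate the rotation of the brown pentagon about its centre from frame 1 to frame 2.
18° counter-clockwise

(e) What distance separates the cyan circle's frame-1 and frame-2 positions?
2.5

The cyan circle moved from (11.0, 4.3) to (9.9, 6.6), a distance of √(1.1² + 2.3²) ≈ 2.5.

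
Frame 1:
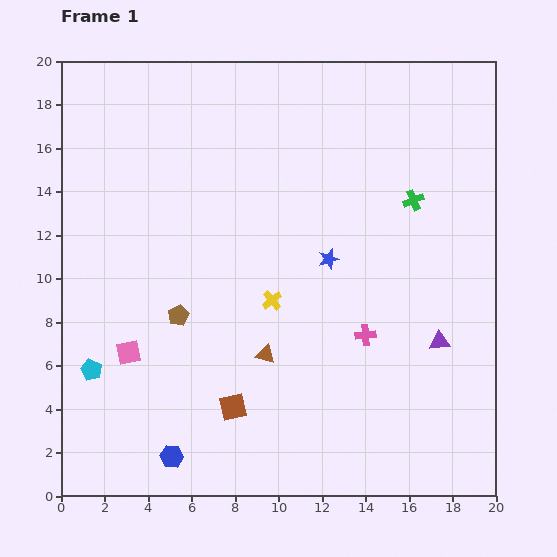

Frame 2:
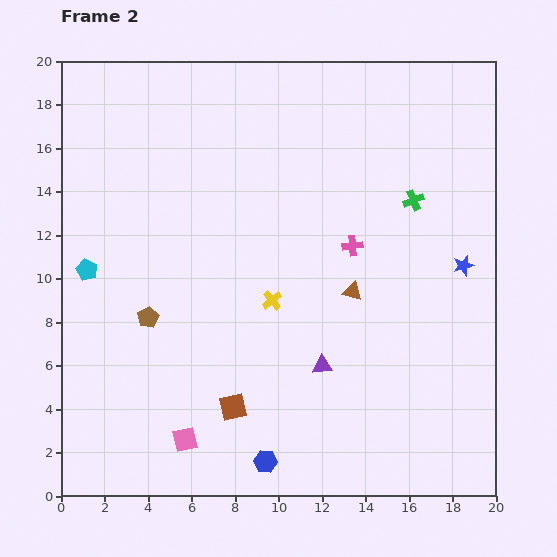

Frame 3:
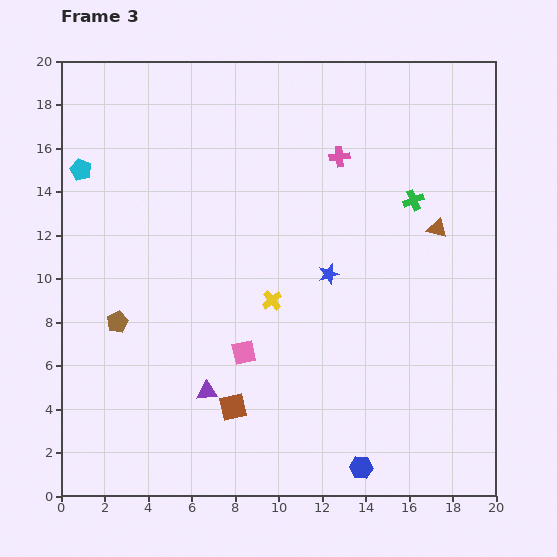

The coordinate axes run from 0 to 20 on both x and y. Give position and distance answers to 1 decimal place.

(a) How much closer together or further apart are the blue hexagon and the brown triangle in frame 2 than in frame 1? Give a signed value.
+2.4

Distance in frame 1: 6.4. Distance in frame 2: 8.8.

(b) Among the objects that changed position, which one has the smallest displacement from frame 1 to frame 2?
the brown pentagon

(moved 1.4)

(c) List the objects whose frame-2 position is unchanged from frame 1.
the brown square, the green cross, the yellow cross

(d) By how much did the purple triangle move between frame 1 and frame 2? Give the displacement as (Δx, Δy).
(-5.4, -1.1)

The purple triangle was at (17.4, 7.1) in frame 1 and (12.0, 6.0) in frame 2.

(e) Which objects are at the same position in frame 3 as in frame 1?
the brown square, the green cross, the yellow cross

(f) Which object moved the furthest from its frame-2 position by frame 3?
the blue star

(moved 6.2; next 5.4)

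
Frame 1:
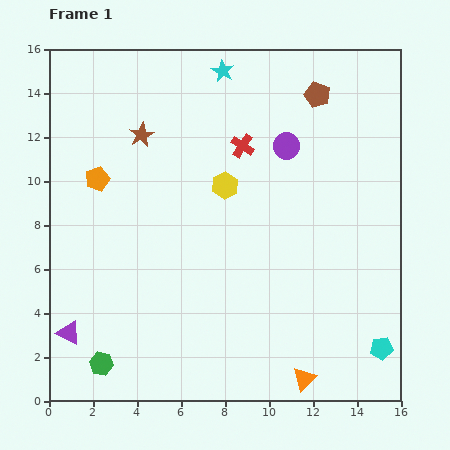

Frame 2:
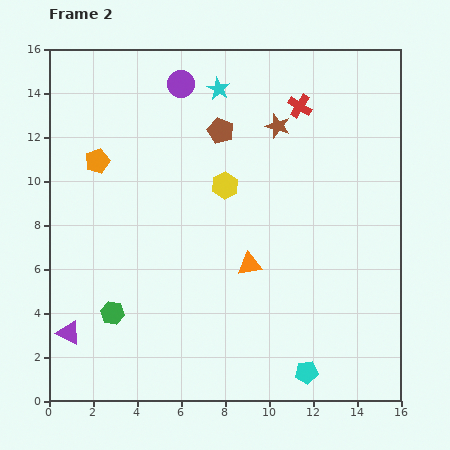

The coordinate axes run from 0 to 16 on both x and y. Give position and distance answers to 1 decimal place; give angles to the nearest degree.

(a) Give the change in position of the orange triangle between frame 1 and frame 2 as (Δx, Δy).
(-2.5, 5.2)

The orange triangle was at (11.6, 1.0) in frame 1 and (9.1, 6.2) in frame 2.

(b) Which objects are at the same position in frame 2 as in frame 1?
the purple triangle, the yellow hexagon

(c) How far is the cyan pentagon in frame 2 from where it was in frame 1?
3.6

The cyan pentagon moved from (15.1, 2.4) to (11.7, 1.3), a distance of √(3.4² + 1.1²) ≈ 3.6.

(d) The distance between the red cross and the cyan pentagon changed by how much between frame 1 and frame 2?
+0.9

Distance in frame 1: 11.2. Distance in frame 2: 12.1.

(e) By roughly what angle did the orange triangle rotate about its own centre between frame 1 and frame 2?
36° clockwise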